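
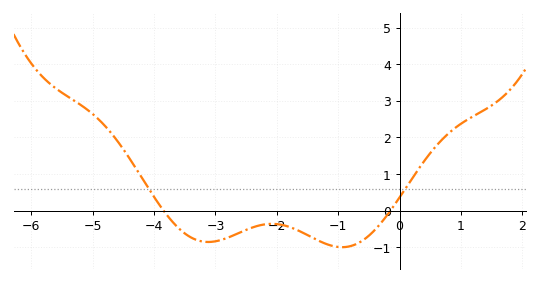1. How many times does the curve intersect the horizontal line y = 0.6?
2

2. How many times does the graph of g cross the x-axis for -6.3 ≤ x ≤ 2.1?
2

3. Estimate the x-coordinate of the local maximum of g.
-2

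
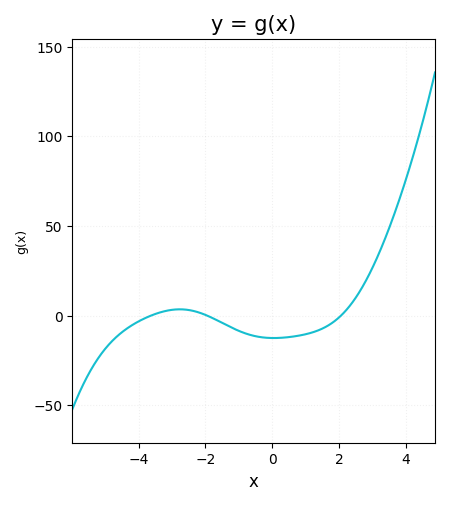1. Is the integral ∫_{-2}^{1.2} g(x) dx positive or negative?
negative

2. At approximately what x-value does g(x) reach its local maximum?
-2.77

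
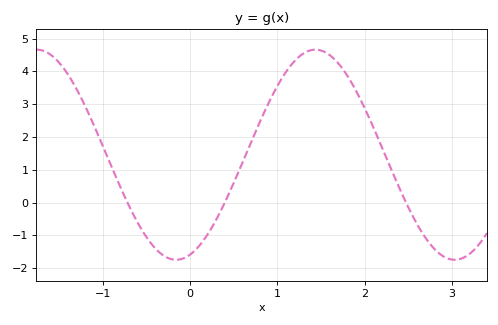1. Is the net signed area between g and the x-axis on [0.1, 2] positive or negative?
positive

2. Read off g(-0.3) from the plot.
-1.6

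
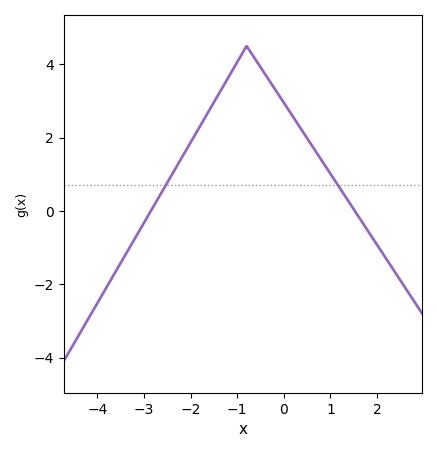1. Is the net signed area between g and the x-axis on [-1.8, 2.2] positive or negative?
positive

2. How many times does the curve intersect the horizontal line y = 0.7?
2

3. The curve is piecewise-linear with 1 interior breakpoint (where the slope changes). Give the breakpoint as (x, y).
(-0.8, 4.5)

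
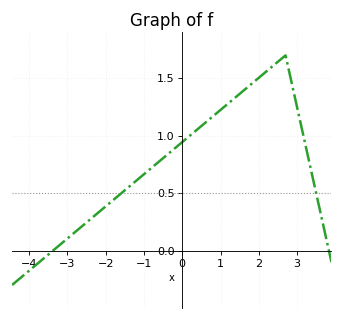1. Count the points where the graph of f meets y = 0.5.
2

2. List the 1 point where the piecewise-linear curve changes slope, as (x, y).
(2.7, 1.7)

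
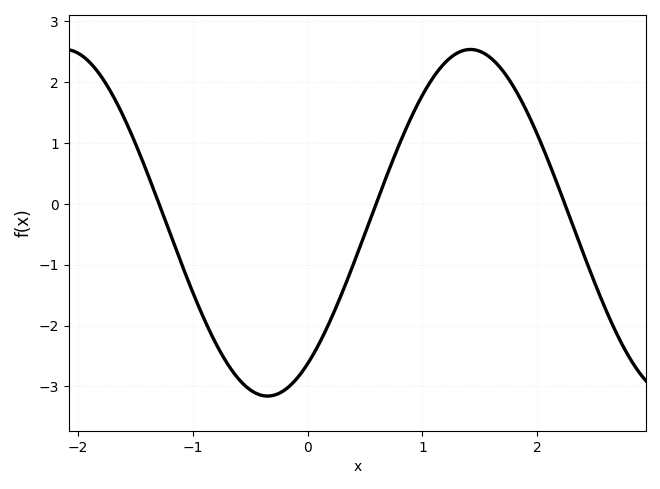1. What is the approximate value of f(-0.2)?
-3.1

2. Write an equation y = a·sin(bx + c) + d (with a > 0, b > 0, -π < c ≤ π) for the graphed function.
y = 2.85sin(1.8x - 0.95) - 0.31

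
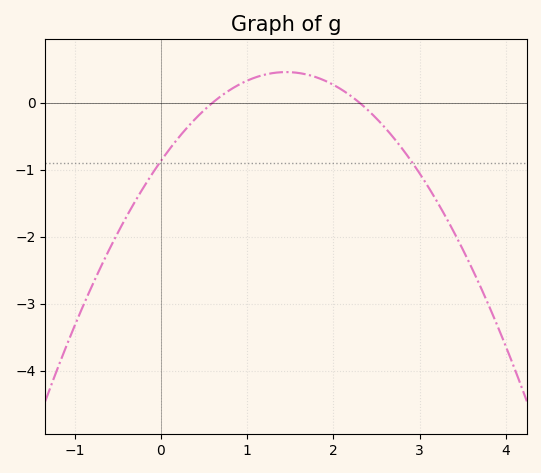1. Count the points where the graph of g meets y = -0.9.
2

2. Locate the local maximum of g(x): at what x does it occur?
1.4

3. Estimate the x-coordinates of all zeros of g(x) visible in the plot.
0.6, 2.3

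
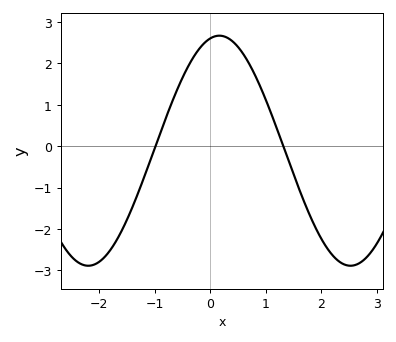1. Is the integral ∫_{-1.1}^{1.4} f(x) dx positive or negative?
positive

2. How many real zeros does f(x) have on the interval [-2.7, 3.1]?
2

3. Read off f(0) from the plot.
2.6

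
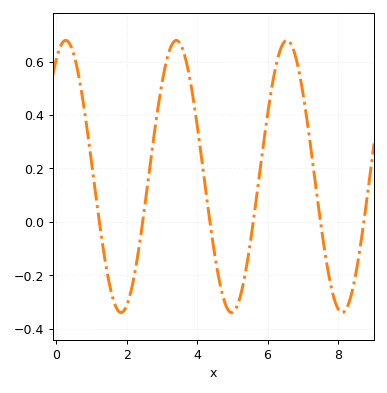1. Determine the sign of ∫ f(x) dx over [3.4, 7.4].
positive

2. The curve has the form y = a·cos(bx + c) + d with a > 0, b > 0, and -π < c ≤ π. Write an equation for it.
y = 0.51cos(2x - 0.532) + 0.17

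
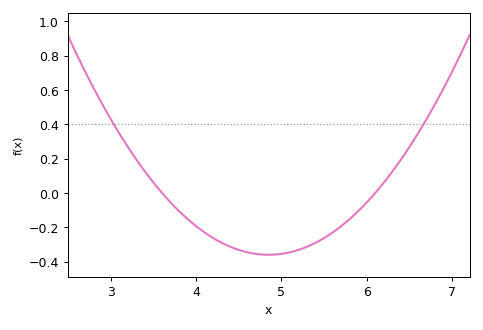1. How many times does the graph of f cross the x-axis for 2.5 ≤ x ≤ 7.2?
2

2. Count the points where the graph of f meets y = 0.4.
2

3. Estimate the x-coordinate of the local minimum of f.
4.8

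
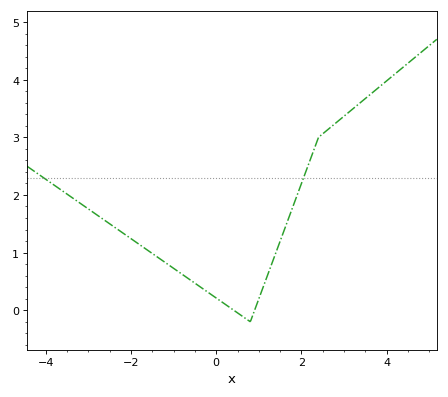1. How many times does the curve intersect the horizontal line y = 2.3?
2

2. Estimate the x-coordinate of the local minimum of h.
0.8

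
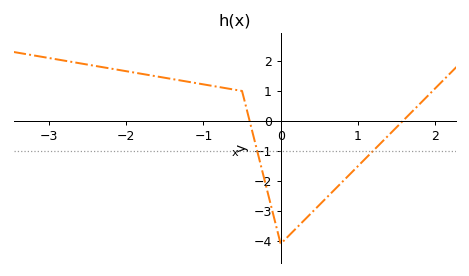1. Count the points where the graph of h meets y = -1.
2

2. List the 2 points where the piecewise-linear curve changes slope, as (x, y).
(-0.5, 1); (0, -4.1)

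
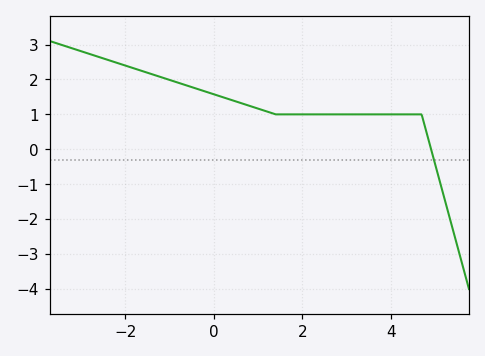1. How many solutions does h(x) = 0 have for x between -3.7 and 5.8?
1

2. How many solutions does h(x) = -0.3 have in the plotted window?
1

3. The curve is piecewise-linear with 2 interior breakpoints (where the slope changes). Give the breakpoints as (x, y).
(1.4, 1); (4.7, 1)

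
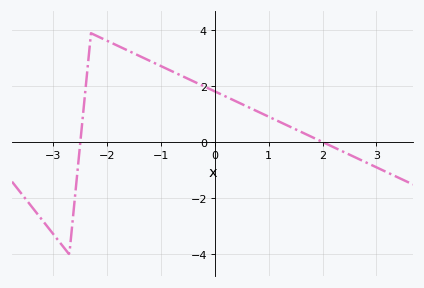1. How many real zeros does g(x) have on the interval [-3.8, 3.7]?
2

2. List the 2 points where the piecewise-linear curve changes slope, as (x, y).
(-2.7, -4); (-2.3, 3.9)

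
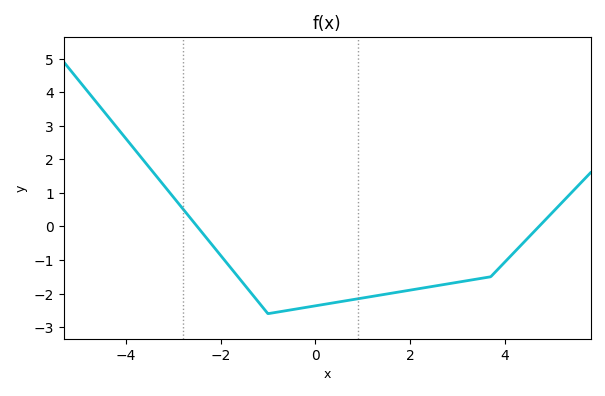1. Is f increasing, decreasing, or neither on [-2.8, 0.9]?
neither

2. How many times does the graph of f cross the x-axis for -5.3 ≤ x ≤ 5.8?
2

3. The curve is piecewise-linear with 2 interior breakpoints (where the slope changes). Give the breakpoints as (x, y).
(-1, -2.6); (3.7, -1.5)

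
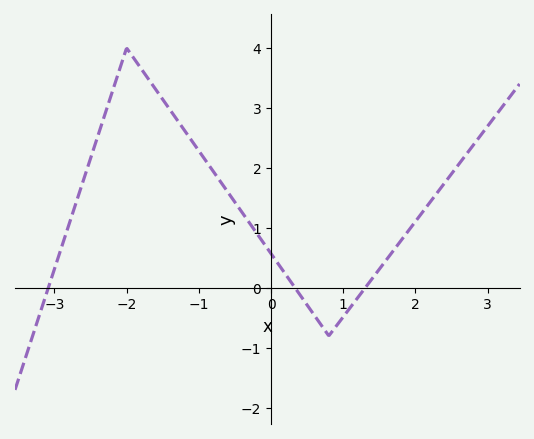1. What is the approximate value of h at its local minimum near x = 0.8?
-0.8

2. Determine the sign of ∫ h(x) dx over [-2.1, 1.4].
positive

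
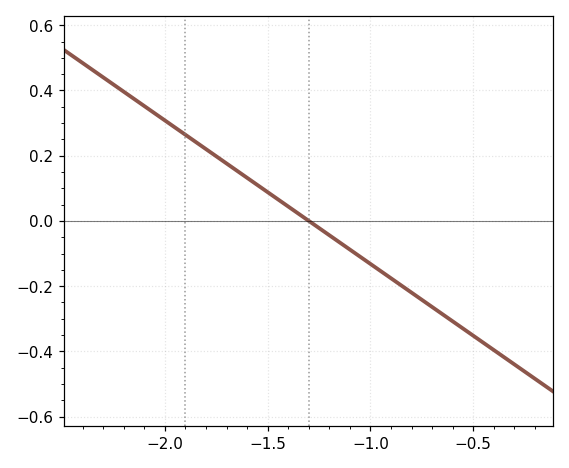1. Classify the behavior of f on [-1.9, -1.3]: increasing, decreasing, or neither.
decreasing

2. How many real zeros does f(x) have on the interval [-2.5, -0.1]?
1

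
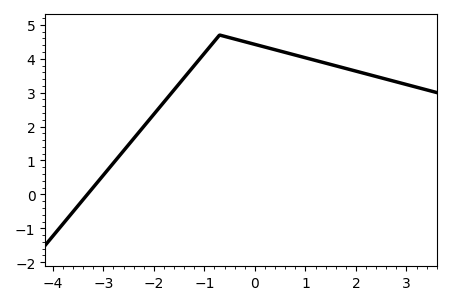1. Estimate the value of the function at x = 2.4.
3.48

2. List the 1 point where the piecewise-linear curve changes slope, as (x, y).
(-0.7, 4.7)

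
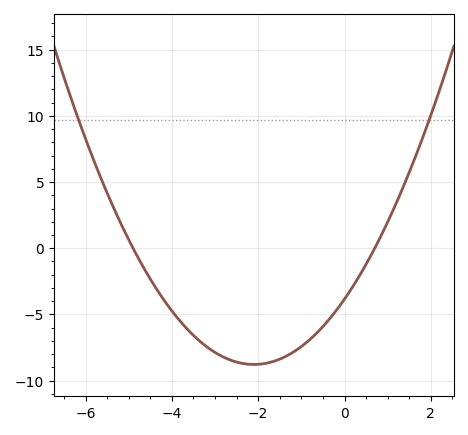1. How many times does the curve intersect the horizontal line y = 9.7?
2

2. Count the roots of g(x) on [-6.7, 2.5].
2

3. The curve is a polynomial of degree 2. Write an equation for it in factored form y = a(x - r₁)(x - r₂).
y = 1.12(x + 4.9)(x - 0.7)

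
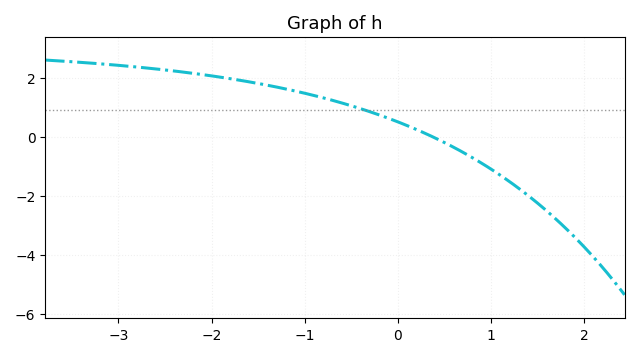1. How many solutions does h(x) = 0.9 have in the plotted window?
1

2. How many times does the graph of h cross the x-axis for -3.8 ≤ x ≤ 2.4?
1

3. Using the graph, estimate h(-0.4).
1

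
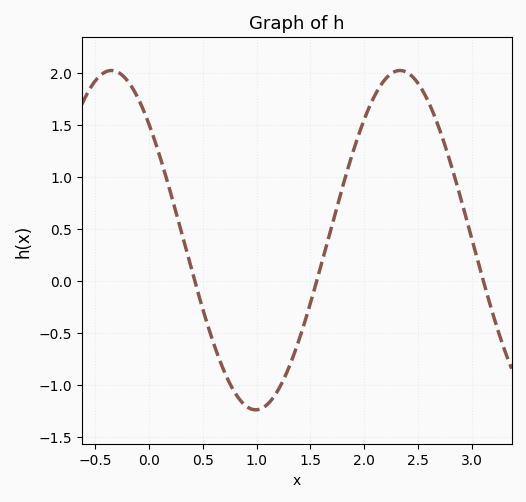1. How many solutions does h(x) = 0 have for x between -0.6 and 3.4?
3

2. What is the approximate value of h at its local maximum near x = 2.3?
2.02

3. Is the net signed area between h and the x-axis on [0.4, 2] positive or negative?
negative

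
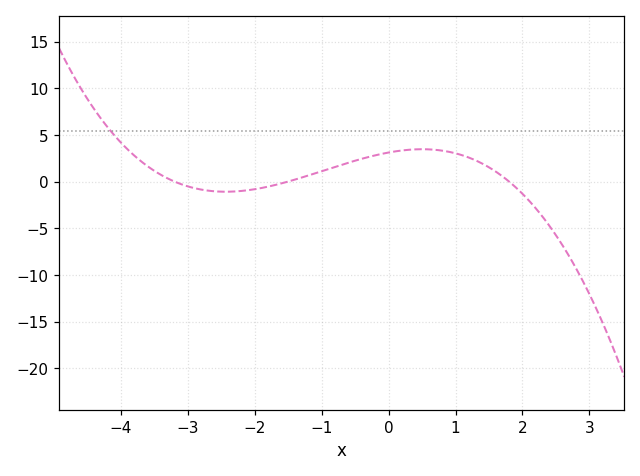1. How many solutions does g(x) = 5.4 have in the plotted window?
1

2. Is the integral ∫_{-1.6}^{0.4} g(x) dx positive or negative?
positive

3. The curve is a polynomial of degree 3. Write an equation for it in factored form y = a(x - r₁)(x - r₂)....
y = -0.36(x + 3.2)(x + 1.5)(x - 1.8)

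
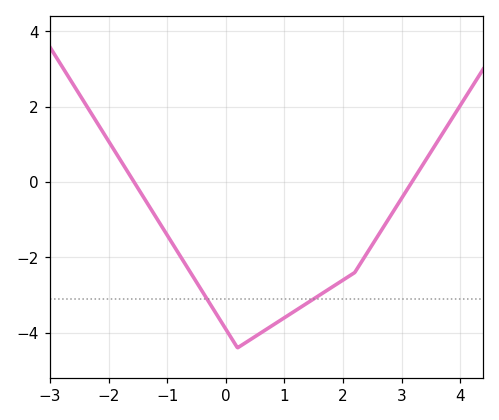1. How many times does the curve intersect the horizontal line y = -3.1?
2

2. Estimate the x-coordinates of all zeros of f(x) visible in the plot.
-1.6, 3.2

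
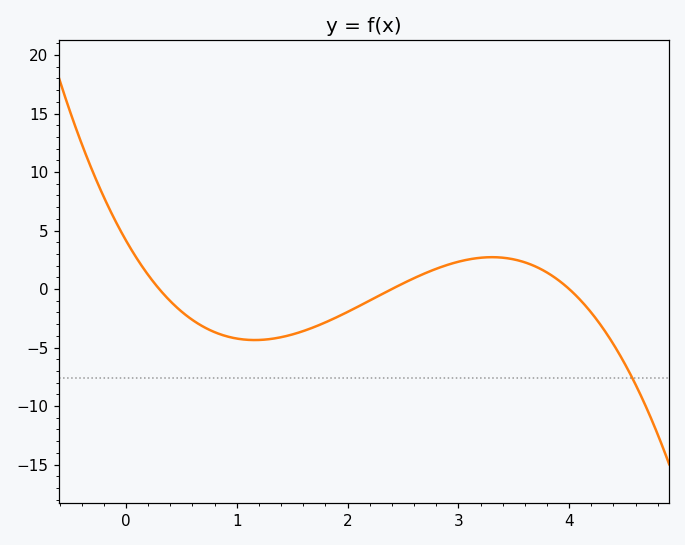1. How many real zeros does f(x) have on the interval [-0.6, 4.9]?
3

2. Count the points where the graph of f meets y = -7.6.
1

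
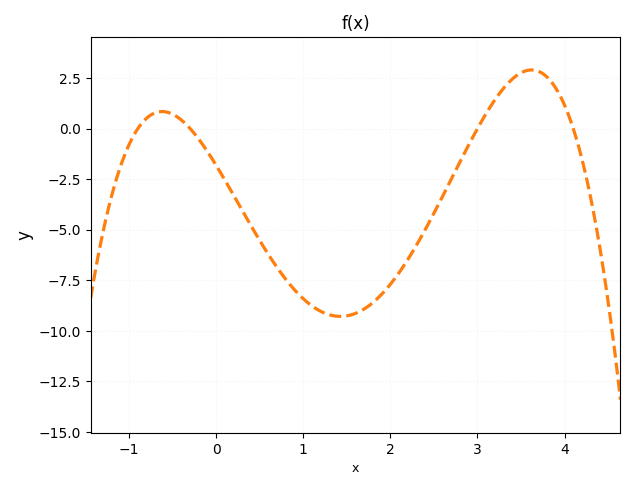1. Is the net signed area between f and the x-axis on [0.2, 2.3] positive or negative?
negative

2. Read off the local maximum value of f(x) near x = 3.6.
3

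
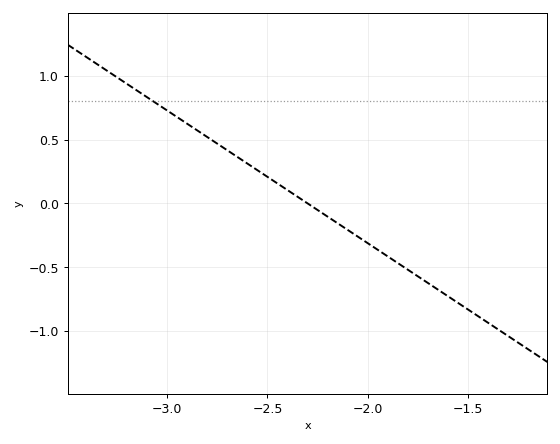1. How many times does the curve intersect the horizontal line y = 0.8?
1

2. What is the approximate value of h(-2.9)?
0.6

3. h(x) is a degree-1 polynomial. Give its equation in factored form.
y = -1.04(x + 2.3)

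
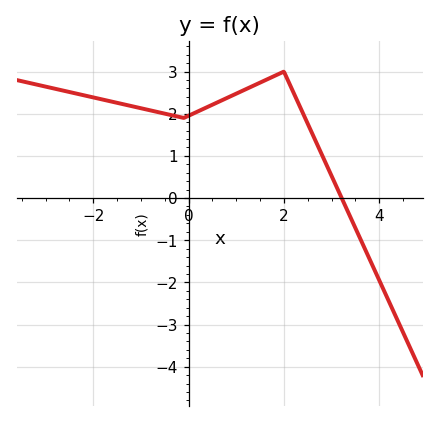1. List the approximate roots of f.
3.21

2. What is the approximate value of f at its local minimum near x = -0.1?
1.9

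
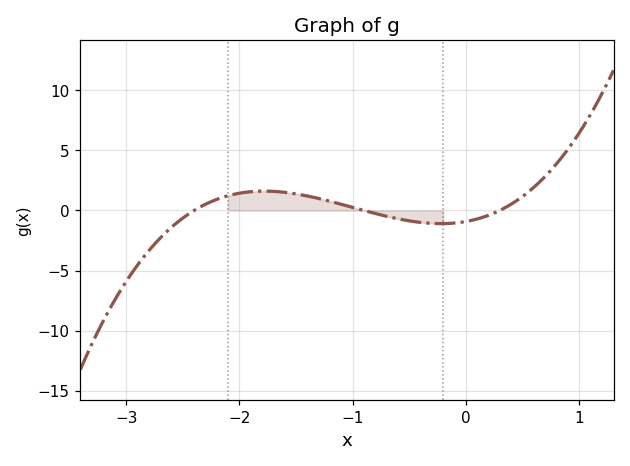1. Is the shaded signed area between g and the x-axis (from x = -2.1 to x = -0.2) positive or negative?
positive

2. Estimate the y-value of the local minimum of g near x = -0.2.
-1.09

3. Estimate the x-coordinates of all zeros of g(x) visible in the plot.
-2.4, -0.9, 0.3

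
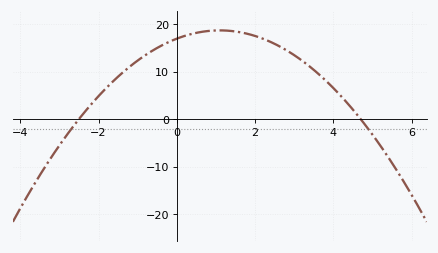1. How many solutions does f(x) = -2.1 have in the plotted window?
2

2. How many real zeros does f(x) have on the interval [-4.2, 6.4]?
2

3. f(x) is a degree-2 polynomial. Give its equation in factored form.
y = -1.44(x + 2.5)(x - 4.7)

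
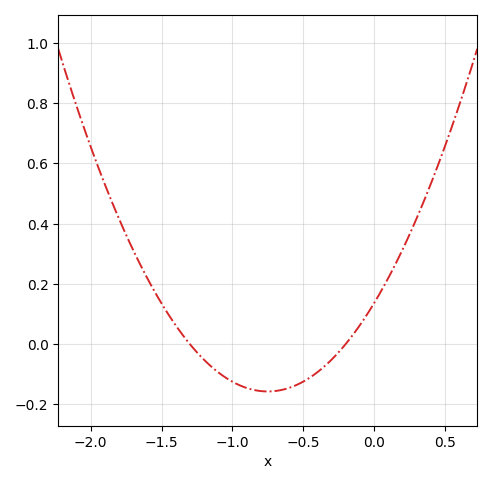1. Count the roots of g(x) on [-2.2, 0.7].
2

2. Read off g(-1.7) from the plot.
0.32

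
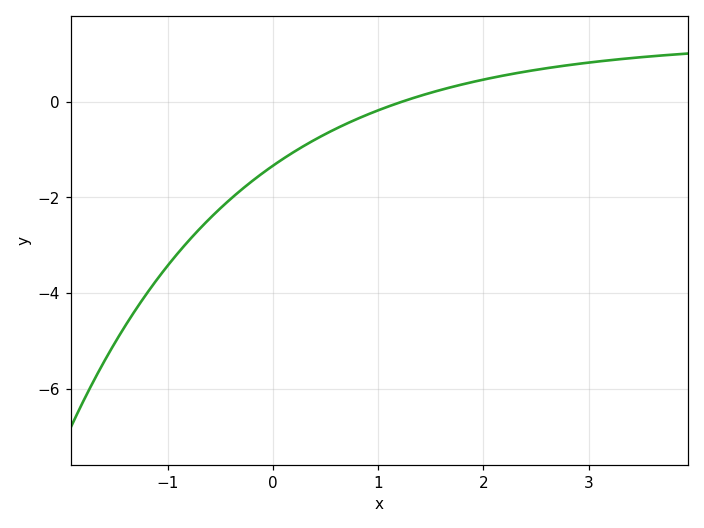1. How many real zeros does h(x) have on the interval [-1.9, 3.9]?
1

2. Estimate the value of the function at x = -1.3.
-4.4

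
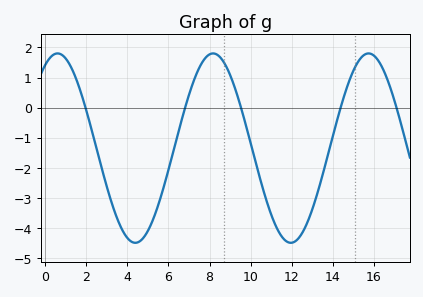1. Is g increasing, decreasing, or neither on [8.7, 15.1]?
neither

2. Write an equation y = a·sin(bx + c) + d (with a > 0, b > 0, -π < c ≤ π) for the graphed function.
y = 3.14sin(0.83x + 1.07) - 1.34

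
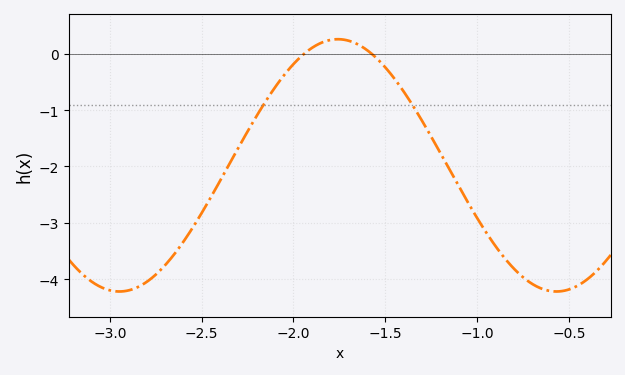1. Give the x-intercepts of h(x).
-1.95, -1.55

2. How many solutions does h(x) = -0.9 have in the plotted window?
2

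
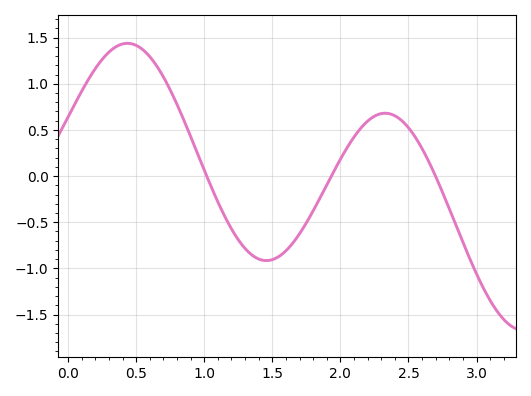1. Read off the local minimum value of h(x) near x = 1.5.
-0.915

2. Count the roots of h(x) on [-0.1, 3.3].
3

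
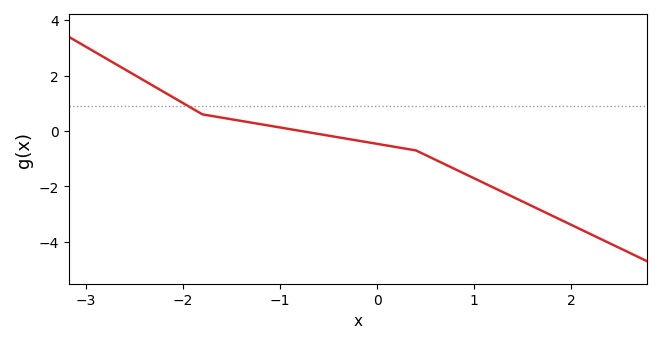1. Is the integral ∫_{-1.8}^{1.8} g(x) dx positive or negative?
negative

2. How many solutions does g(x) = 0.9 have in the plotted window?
1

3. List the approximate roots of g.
-0.8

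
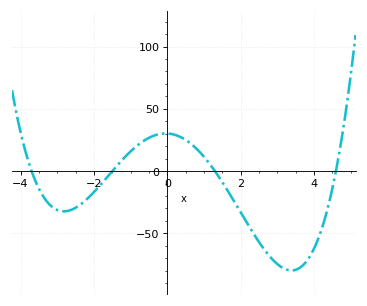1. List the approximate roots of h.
-3.6, -1.6, 1.4, 4.6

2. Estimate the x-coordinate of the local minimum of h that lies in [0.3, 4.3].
3.4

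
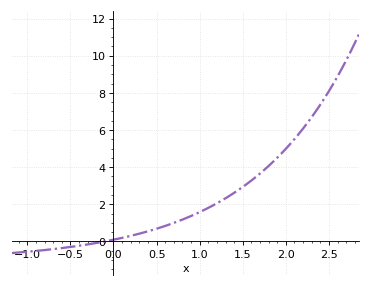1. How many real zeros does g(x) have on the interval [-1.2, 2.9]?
1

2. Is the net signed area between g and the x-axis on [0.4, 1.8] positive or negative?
positive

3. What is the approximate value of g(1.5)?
3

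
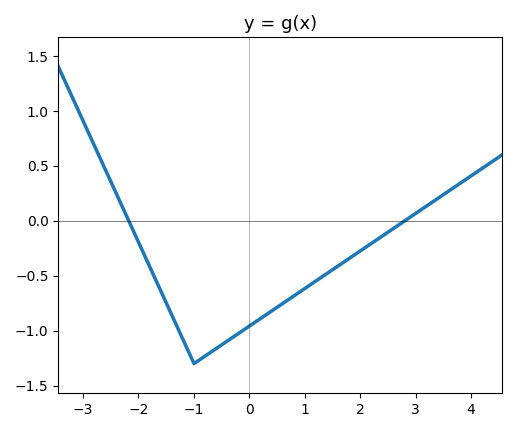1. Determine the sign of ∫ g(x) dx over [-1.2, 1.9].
negative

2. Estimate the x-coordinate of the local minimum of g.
-1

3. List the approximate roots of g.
-2.2, 2.8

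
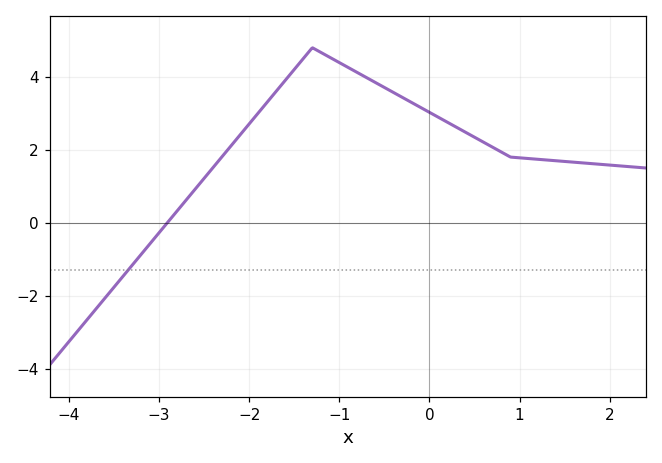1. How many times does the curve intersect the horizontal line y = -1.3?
1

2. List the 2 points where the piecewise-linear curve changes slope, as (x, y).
(-1.3, 4.8); (0.9, 1.8)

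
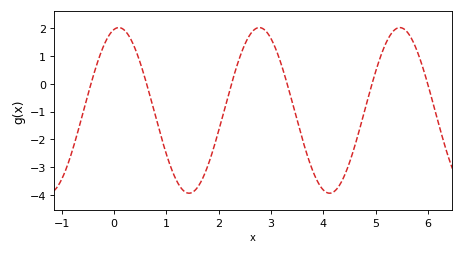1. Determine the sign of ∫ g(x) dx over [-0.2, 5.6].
negative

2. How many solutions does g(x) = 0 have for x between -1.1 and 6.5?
6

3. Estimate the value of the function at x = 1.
-2.52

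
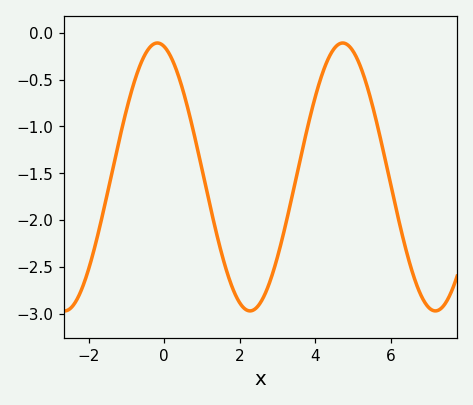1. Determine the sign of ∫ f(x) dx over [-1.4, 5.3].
negative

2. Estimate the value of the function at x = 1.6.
-2.45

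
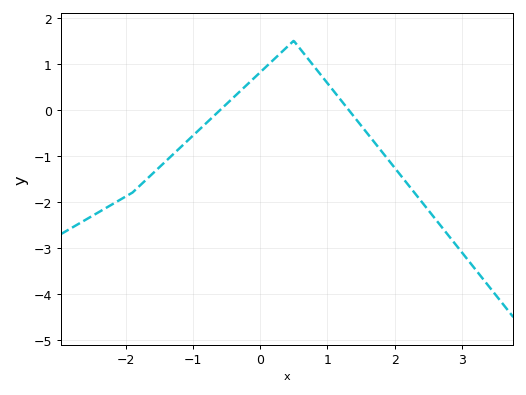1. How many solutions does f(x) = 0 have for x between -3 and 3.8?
2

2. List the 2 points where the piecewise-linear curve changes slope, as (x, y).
(-1.9, -1.8); (0.5, 1.5)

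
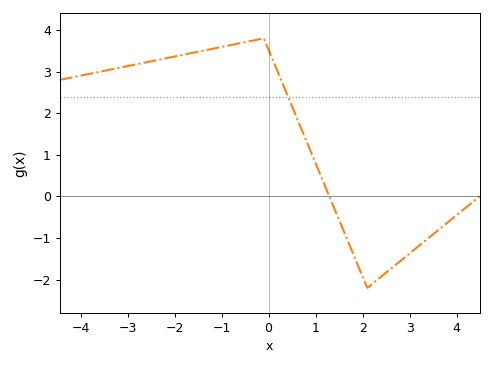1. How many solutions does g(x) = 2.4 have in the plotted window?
1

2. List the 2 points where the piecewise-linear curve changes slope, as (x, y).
(-0.1, 3.8); (2.1, -2.2)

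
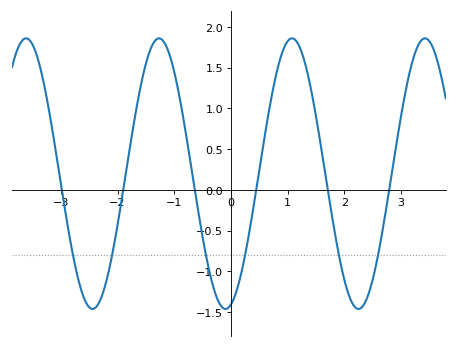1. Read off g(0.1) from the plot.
-1.25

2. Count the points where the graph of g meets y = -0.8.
6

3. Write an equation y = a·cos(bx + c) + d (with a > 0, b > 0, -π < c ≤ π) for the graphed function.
y = 1.66cos(2.7x - 2.9) + 0.2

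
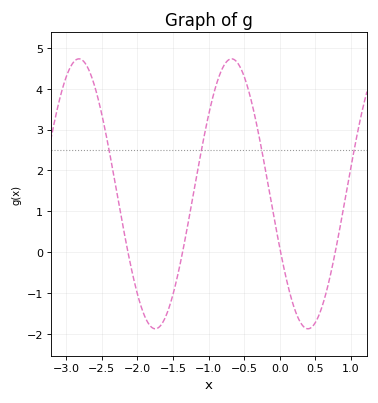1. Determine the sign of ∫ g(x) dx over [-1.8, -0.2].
positive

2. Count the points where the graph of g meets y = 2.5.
4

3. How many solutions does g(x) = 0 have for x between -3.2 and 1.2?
4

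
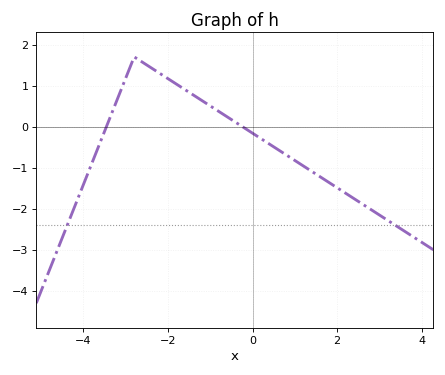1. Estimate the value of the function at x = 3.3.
-2.35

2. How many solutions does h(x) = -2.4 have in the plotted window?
2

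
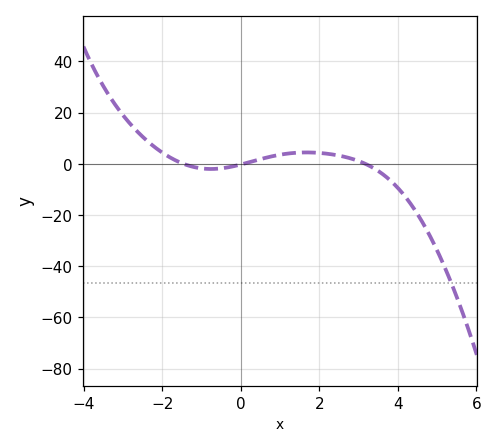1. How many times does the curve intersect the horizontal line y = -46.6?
1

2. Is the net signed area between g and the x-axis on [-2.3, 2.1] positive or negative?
positive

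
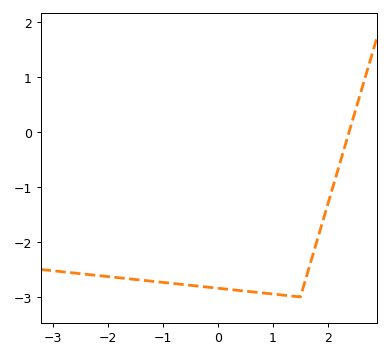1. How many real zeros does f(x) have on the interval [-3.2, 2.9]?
1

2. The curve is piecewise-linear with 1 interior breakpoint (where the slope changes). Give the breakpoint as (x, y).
(1.5, -3)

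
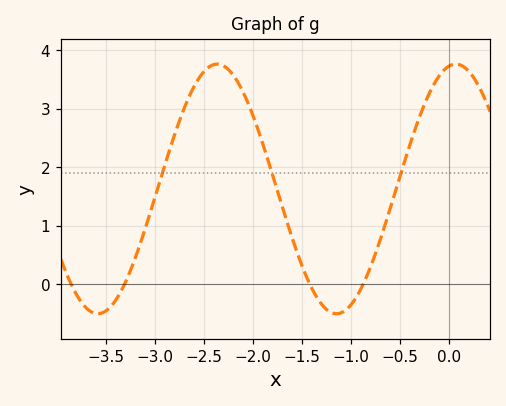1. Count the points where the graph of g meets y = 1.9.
3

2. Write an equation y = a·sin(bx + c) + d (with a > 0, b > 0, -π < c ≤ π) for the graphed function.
y = 2.13sin(2.6x + 1.4) + 1.63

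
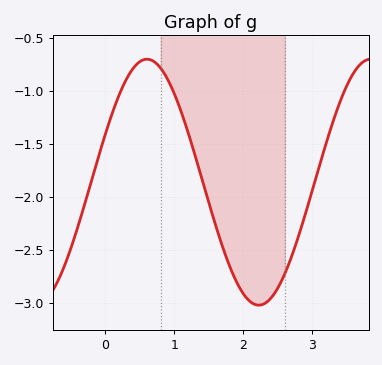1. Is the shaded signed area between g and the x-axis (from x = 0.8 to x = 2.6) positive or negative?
negative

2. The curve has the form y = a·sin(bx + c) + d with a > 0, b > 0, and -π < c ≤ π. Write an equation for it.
y = 1.16sin(1.9x + 0.4) - 1.86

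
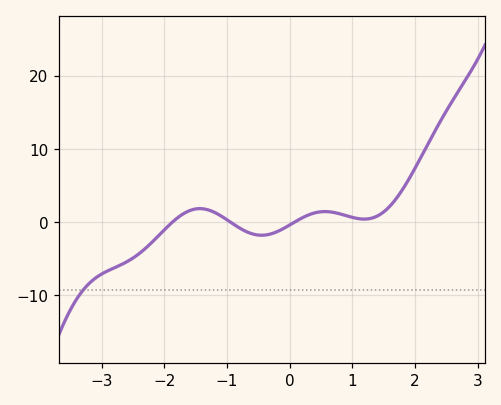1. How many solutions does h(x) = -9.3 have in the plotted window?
1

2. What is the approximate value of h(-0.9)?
-0.254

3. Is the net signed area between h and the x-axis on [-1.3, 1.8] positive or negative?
positive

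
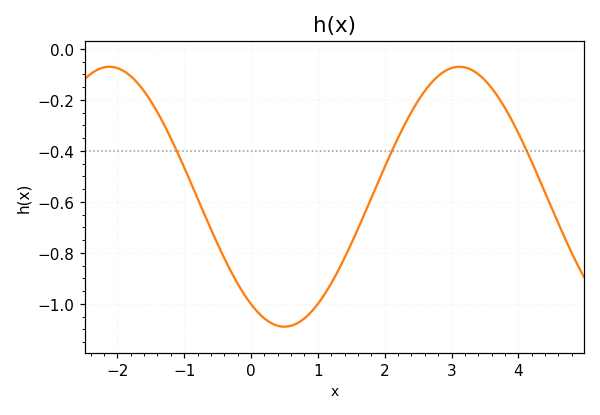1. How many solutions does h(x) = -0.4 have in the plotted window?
3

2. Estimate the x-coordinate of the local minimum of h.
0.5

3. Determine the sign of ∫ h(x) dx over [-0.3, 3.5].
negative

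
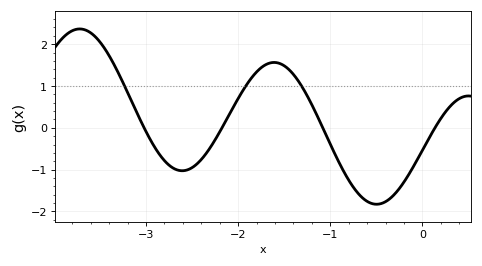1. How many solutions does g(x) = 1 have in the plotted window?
3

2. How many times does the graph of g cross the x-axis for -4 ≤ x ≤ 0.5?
4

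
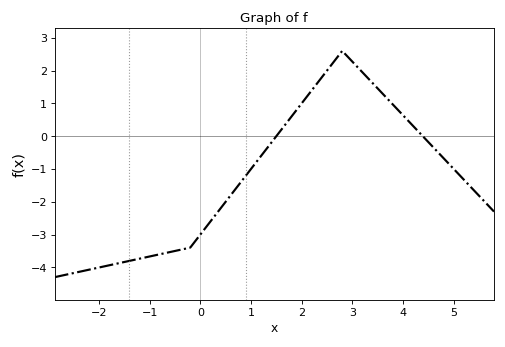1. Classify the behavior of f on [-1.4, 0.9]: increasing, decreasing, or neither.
increasing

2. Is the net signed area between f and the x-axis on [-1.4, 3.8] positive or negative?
negative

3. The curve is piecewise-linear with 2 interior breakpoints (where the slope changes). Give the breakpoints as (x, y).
(-0.2, -3.4); (2.8, 2.6)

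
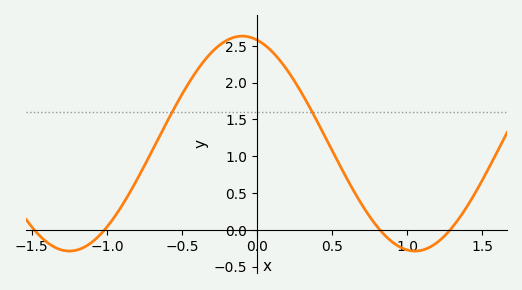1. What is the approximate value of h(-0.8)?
0.679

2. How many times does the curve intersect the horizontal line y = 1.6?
2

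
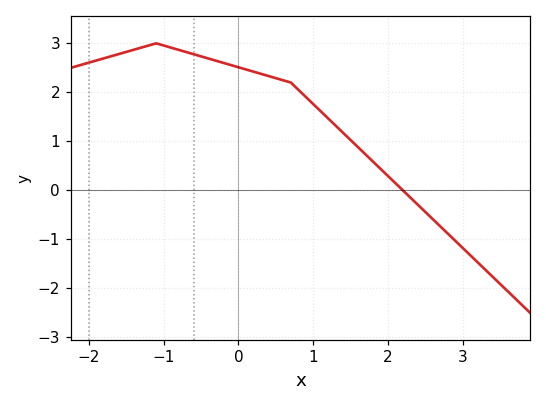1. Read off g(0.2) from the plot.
2.4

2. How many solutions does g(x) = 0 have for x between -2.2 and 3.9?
1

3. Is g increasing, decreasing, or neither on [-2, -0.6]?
neither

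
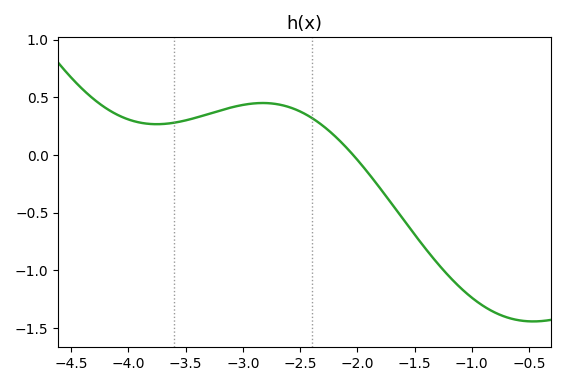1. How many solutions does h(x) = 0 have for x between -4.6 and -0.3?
1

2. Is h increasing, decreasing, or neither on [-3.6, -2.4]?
neither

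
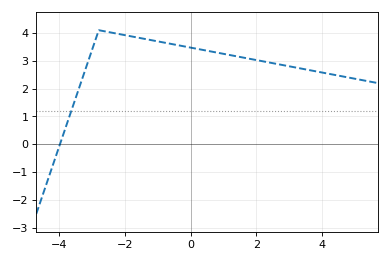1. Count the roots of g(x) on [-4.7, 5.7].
1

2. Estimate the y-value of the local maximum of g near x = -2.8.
4.1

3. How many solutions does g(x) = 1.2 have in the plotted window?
1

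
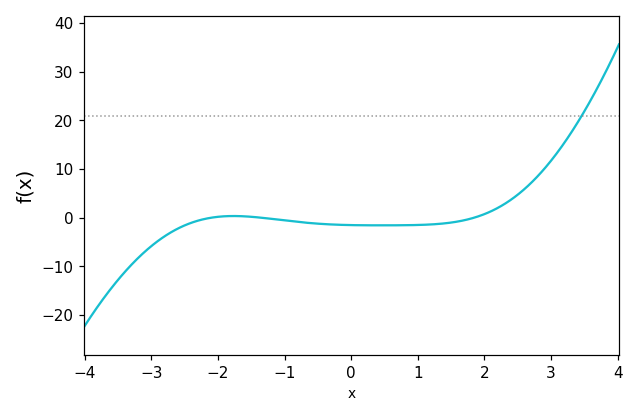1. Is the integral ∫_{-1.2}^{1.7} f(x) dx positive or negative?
negative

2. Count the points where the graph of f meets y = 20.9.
1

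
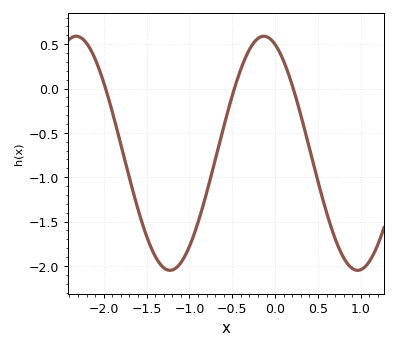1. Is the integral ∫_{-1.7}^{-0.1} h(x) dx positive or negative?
negative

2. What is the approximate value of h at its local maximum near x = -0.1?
0.59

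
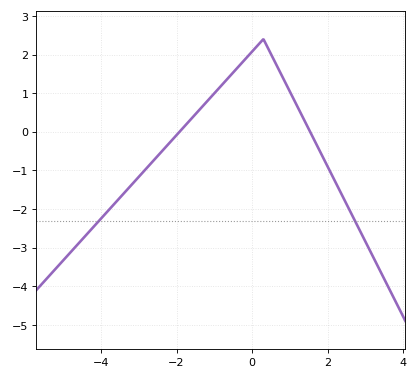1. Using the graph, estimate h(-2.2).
-0.304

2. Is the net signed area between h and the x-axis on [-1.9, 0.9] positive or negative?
positive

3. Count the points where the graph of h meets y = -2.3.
2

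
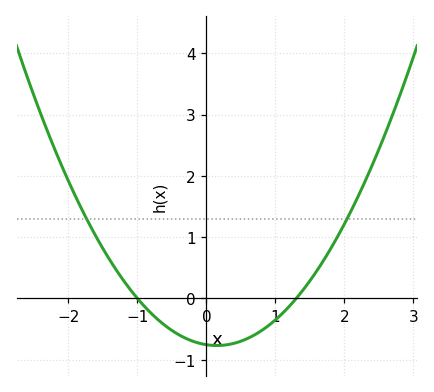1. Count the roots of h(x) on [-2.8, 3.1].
2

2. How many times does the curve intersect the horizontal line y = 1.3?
2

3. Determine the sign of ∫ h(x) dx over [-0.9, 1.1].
negative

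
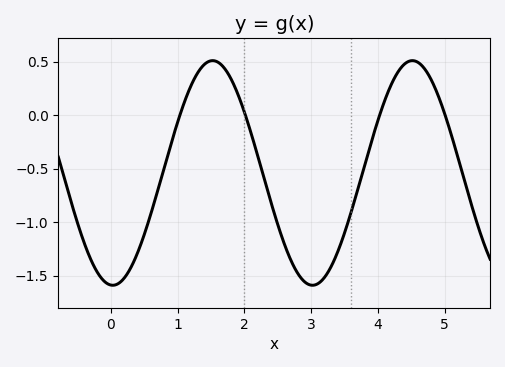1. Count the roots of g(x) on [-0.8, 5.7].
4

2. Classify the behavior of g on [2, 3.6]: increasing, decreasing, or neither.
neither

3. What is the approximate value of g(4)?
-0.049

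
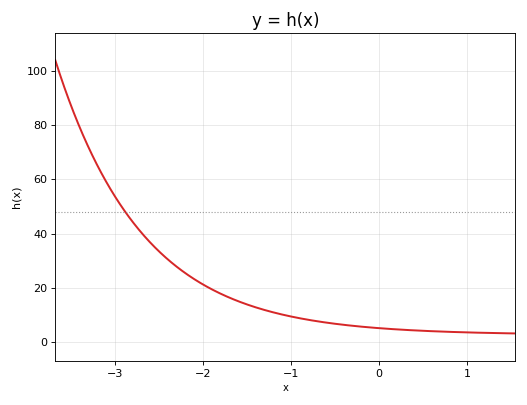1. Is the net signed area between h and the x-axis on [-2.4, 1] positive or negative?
positive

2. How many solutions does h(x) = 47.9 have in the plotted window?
1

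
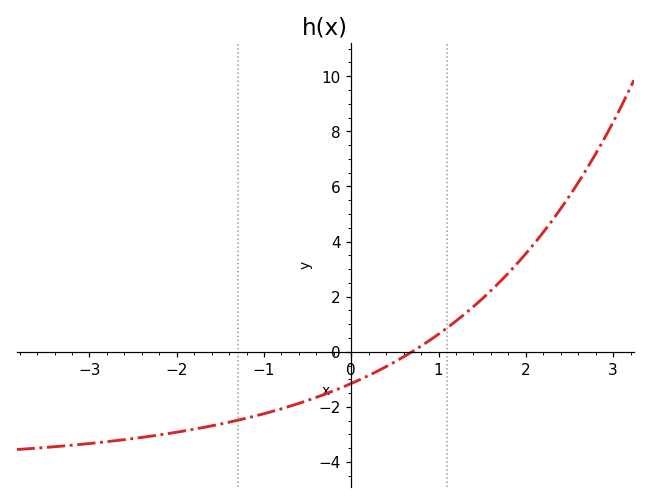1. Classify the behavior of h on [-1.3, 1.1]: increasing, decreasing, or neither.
increasing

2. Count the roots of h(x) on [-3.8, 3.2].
1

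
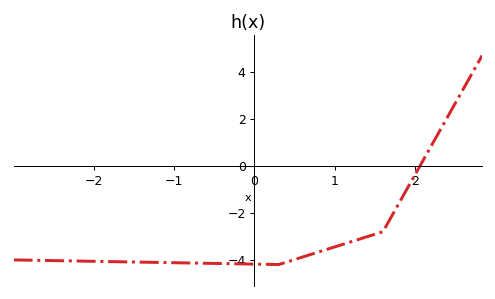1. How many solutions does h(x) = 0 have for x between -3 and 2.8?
1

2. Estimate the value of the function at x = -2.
-4.06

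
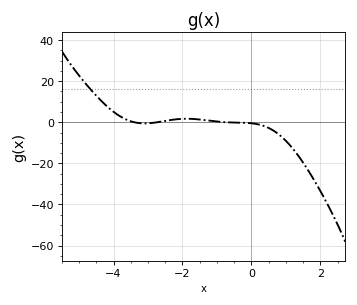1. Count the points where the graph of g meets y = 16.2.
1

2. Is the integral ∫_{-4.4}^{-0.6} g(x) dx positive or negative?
positive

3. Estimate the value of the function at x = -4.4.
11.2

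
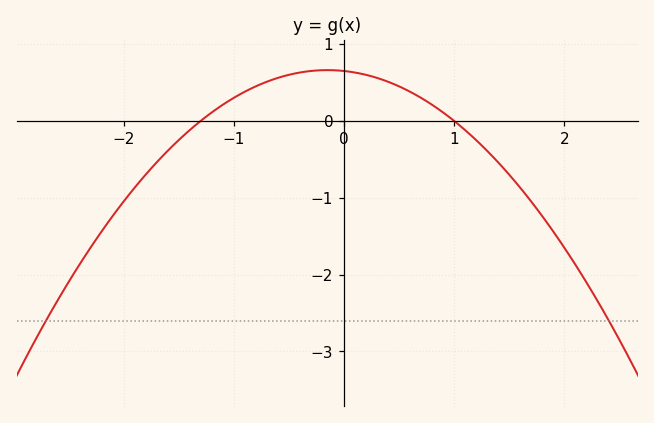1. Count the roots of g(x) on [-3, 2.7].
2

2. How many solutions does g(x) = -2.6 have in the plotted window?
2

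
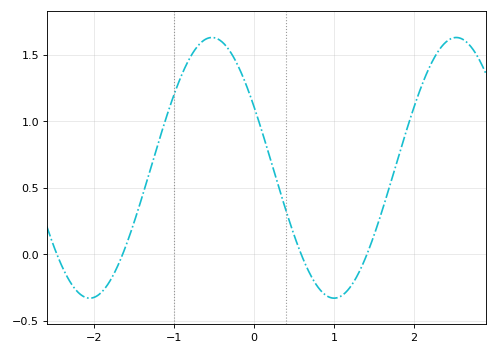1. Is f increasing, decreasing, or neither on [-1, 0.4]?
neither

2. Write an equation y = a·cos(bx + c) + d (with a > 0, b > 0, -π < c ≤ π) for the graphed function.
y = 0.98cos(2.1x + 1.1) + 0.65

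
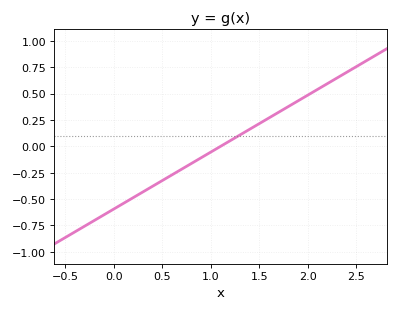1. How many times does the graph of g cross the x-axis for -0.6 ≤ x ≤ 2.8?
1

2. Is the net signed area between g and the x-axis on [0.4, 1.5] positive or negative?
negative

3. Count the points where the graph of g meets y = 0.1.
1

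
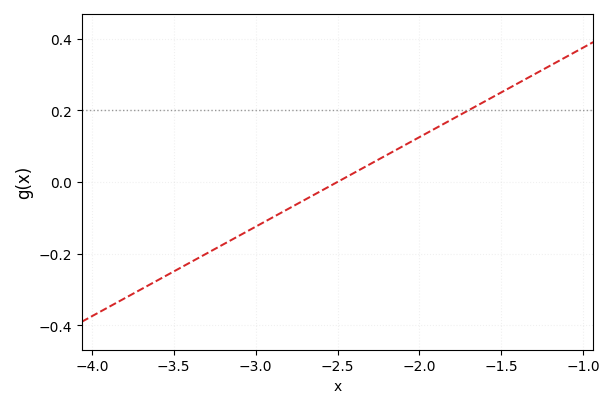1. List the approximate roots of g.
-2.5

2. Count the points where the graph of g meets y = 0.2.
1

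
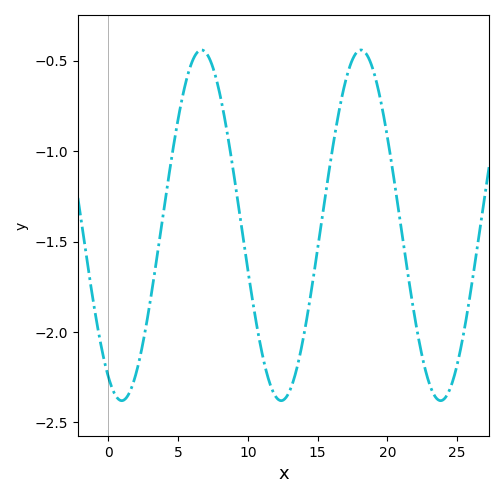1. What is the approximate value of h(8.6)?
-0.95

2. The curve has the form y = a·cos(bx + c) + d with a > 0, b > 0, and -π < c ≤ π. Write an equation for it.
y = 0.97cos(0.55x + 2.6) - 1.41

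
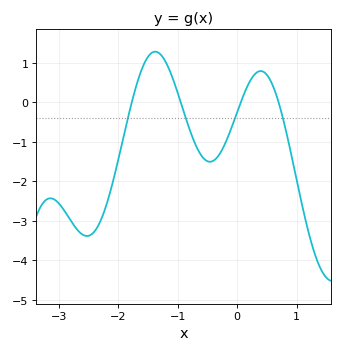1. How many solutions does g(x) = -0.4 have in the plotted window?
4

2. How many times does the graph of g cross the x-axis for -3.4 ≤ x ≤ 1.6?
4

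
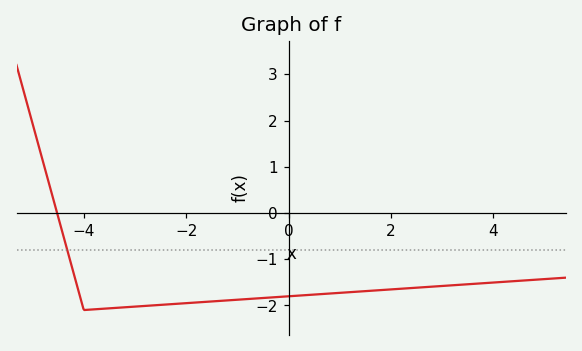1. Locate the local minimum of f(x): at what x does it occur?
-4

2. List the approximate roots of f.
-4.52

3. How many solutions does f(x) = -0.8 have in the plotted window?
1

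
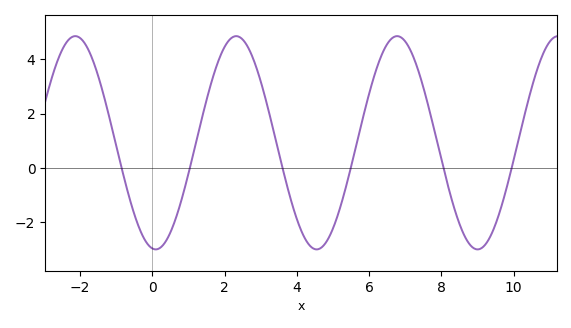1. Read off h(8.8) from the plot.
-2.8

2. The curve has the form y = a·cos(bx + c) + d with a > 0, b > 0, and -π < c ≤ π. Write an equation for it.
y = 3.93cos(1.4x + 3) + 0.93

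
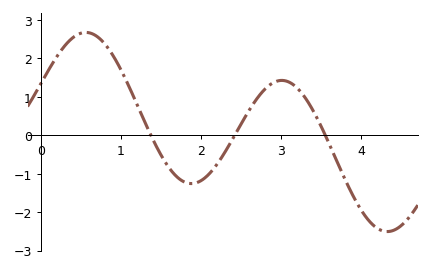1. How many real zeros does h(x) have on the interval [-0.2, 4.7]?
3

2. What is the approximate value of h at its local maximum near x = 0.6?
2.67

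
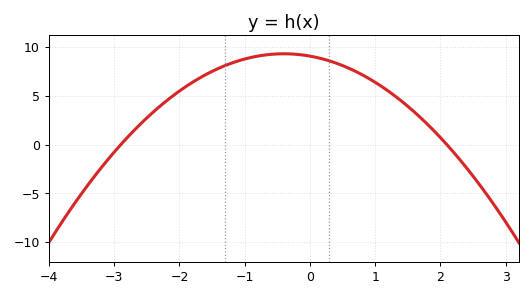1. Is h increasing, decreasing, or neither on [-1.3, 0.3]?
neither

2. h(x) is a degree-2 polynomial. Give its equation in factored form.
y = -1.49(x + 2.9)(x - 2.1)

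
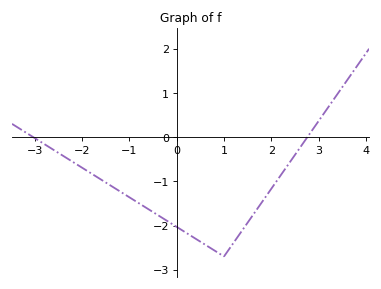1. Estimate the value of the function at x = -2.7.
-0.2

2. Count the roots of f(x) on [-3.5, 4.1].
2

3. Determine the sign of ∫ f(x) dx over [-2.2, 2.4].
negative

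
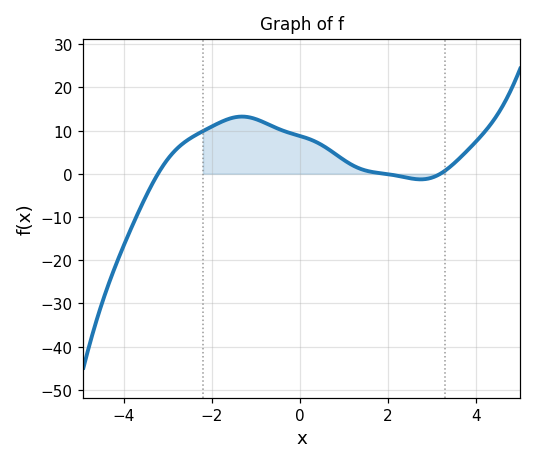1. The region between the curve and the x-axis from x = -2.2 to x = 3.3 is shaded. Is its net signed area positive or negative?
positive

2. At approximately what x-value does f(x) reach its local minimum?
2.8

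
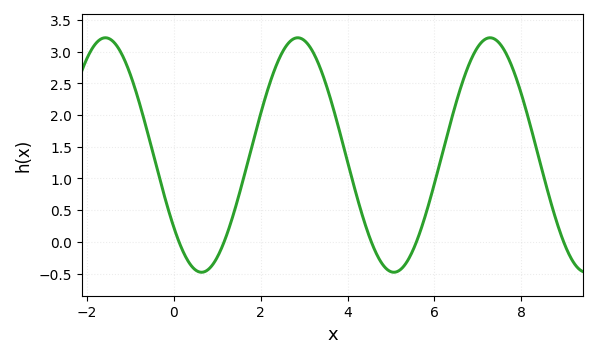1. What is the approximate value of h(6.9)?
2.95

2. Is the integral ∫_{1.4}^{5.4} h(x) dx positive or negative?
positive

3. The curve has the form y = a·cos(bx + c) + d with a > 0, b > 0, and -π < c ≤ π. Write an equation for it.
y = 1.85cos(1.4x + 2.2) + 1.37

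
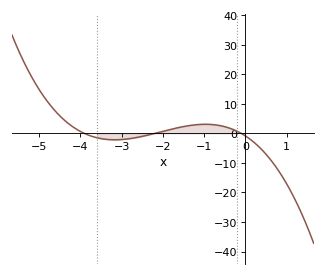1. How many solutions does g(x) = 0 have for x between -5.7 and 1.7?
3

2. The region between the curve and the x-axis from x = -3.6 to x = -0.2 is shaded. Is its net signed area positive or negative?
positive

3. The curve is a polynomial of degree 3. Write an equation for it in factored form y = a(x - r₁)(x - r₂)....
y = -0.99(x + 3.9)(x + 2.2)(x + 0.1)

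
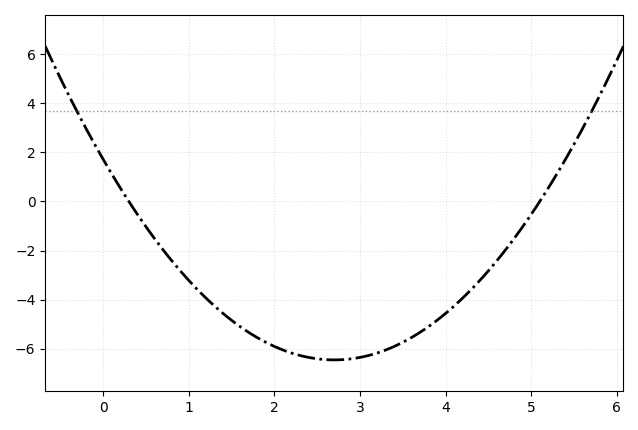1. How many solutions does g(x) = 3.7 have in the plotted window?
2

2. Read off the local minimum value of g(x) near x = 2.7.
-6.4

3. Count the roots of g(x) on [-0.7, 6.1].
2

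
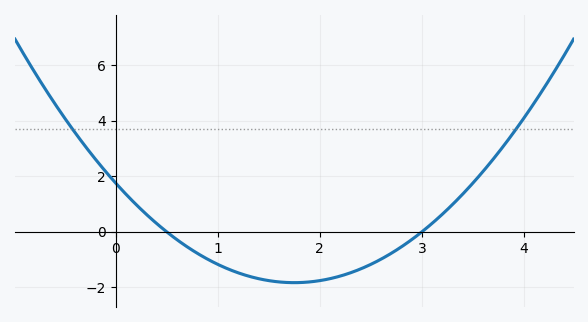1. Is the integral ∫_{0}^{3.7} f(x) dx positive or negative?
negative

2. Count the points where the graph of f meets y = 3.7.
2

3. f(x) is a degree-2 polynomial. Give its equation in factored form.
y = 1.17(x - 0.5)(x - 3)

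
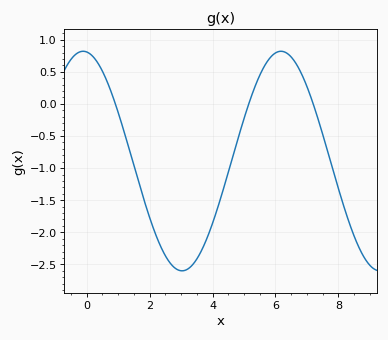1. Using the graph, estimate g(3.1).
-2.6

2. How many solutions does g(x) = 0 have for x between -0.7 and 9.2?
3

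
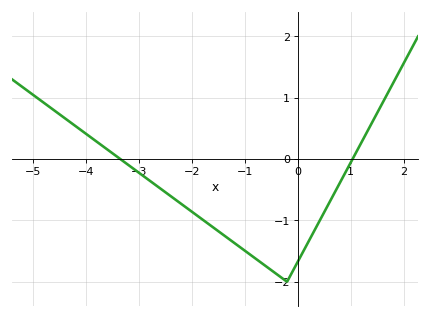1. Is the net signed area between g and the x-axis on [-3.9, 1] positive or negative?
negative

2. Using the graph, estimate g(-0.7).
-1.7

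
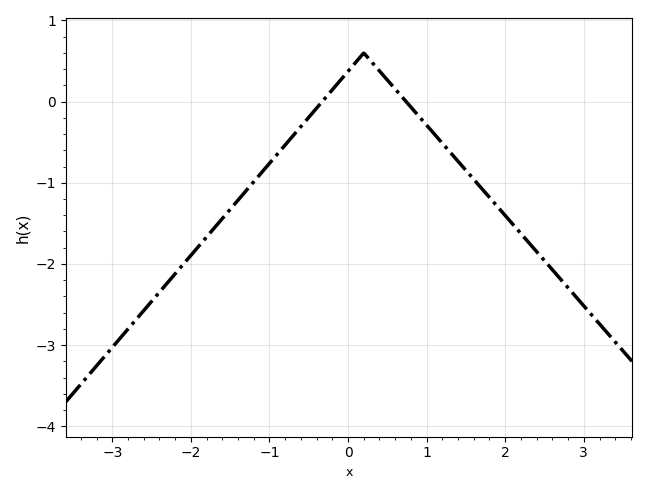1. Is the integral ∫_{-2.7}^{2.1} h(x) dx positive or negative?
negative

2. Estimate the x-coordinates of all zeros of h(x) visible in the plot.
-0.329, 0.739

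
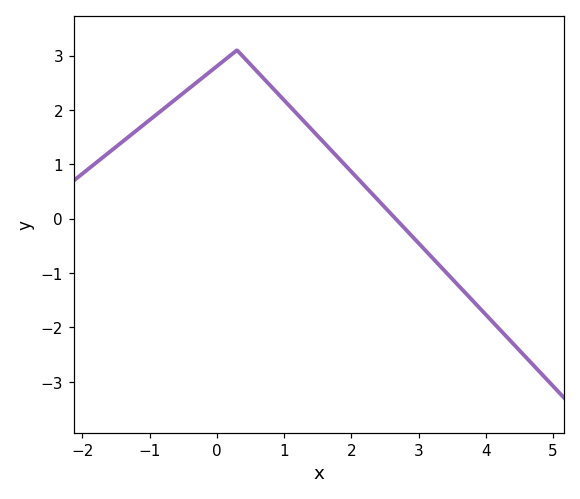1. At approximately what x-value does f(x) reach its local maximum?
0.3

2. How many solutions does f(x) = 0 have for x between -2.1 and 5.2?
1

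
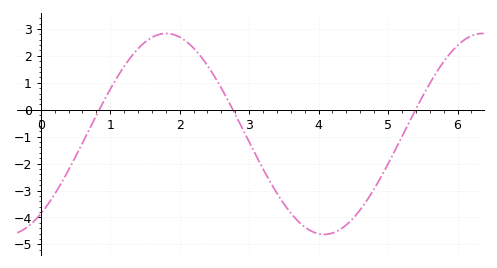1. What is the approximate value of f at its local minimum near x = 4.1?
-4.6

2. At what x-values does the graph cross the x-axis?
0.8, 2.8, 5.4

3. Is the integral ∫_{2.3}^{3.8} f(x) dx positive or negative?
negative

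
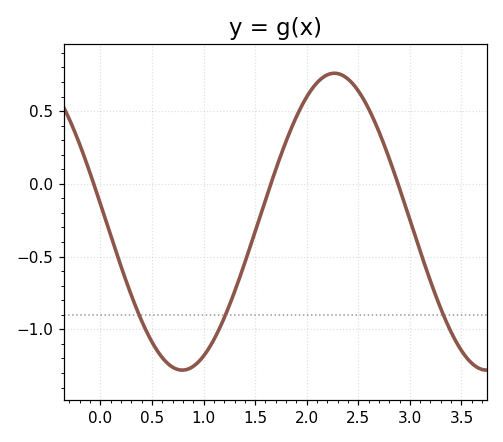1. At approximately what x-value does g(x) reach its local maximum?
2.3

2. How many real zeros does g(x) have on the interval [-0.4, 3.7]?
3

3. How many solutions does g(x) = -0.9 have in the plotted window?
3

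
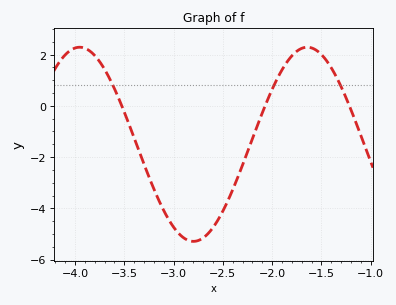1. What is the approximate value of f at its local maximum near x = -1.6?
2.2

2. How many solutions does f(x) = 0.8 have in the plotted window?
3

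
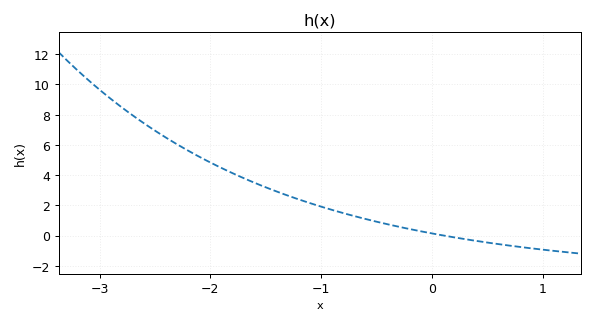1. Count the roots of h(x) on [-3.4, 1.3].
1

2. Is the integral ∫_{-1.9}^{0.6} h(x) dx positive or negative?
positive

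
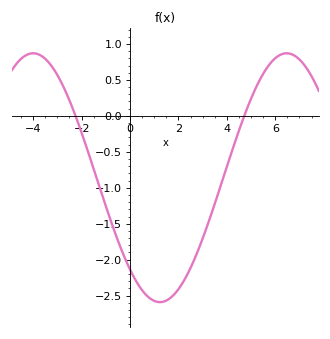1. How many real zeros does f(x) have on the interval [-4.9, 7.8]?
2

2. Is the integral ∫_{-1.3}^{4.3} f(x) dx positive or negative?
negative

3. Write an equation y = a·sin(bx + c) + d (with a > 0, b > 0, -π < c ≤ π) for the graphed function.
y = 1.73sin(0.6x - 2.3) - 0.86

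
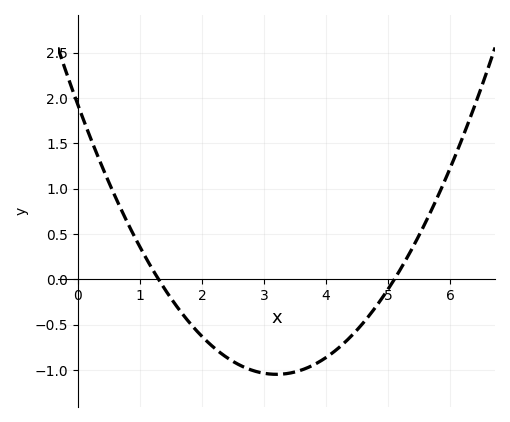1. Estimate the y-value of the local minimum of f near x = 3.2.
-1.05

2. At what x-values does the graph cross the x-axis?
1.3, 5.1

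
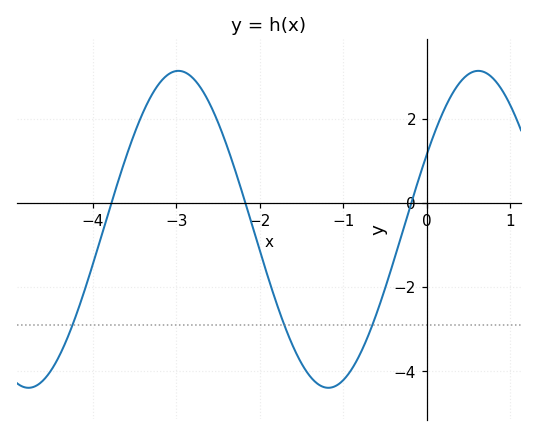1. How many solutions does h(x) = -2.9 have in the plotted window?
3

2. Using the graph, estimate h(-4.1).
-2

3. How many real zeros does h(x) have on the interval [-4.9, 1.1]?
3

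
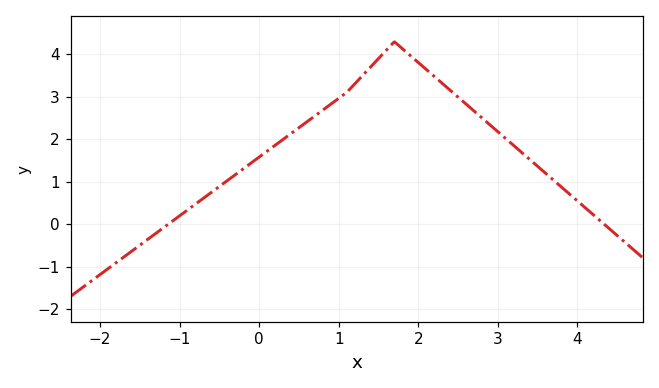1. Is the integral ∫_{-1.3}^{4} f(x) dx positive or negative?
positive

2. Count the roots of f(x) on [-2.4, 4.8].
2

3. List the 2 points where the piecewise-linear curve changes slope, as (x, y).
(1.1, 3.1); (1.7, 4.3)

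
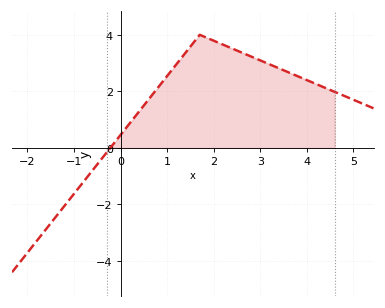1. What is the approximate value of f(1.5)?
3.6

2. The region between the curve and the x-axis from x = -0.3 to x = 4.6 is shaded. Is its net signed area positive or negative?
positive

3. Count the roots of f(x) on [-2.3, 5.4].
1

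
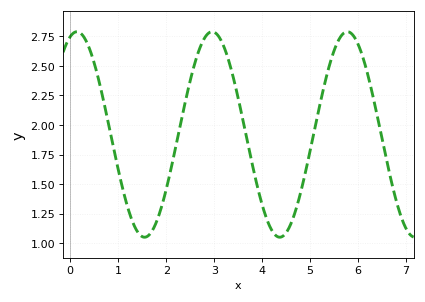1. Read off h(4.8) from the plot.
1.43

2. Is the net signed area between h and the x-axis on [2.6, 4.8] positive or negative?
positive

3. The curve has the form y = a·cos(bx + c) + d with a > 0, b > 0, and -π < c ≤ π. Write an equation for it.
y = 0.87cos(2.23x - 0.312) + 1.92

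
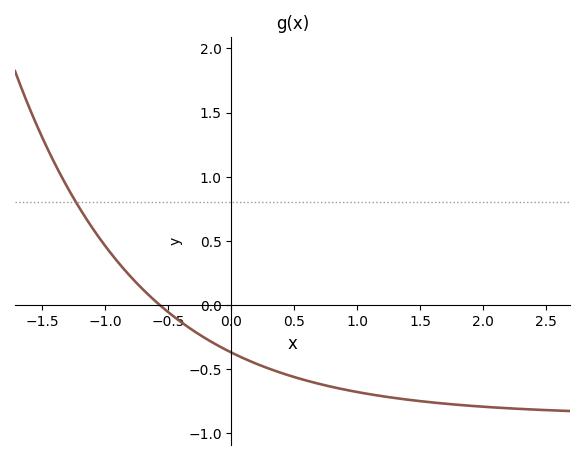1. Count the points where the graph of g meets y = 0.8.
1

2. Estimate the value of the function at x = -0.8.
0.222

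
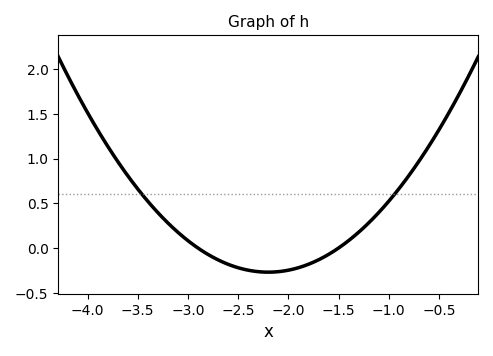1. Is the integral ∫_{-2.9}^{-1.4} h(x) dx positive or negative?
negative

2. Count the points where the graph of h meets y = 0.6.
2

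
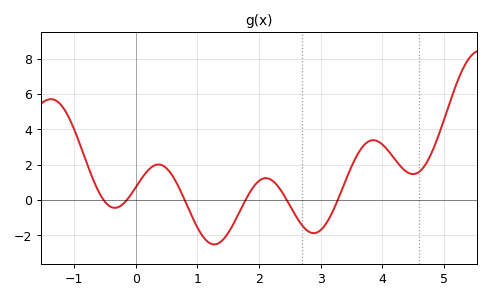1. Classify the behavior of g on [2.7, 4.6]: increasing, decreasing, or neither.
neither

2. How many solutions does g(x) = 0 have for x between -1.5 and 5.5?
6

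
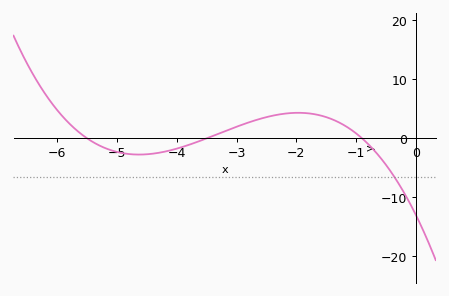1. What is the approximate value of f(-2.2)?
4.18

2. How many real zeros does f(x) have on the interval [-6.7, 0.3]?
3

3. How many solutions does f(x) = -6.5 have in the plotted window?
1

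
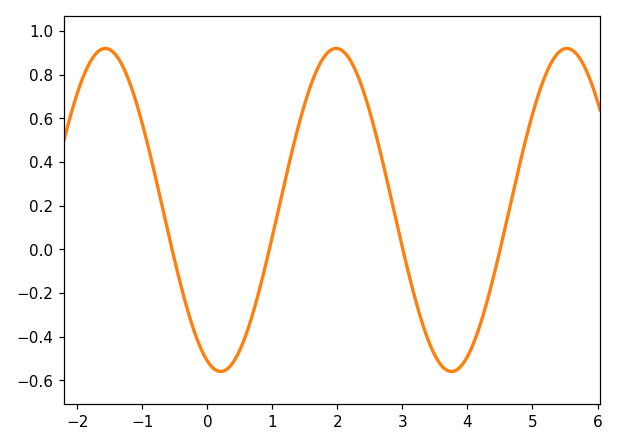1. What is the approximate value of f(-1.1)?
0.678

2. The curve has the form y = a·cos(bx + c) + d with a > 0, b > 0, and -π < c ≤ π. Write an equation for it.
y = 0.74cos(1.77x + 2.78) + 0.18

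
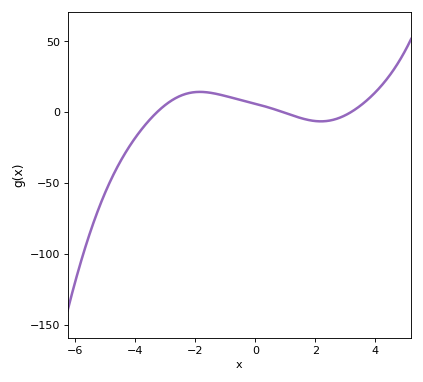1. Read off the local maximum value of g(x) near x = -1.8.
15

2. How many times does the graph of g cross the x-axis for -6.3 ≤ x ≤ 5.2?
3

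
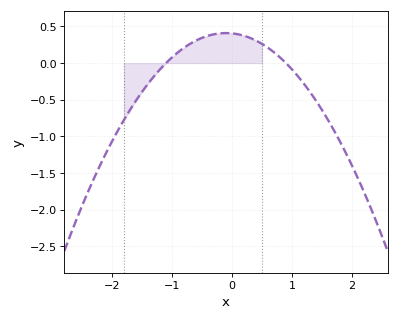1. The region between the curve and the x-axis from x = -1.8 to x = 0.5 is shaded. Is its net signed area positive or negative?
positive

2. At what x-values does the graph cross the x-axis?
-1.1, 0.9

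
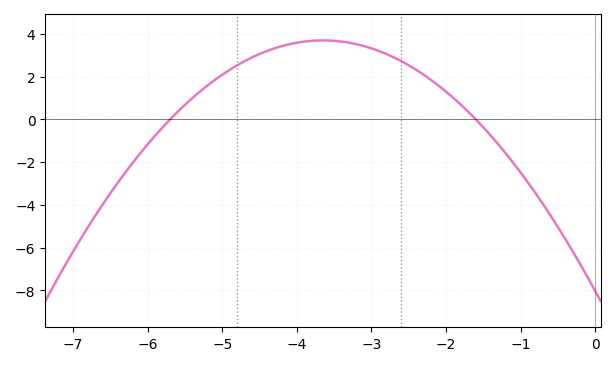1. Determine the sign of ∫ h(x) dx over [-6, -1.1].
positive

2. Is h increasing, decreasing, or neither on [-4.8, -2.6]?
neither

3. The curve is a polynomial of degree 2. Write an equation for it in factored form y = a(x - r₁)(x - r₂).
y = -0.88(x + 5.7)(x + 1.6)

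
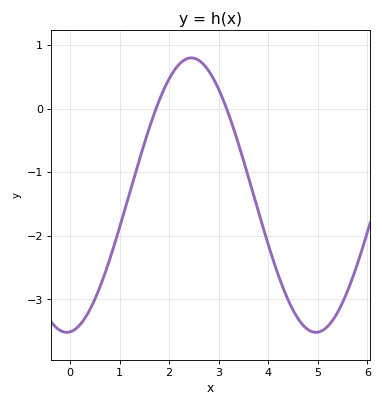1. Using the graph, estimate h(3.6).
-1.1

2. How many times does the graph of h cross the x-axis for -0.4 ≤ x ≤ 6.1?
2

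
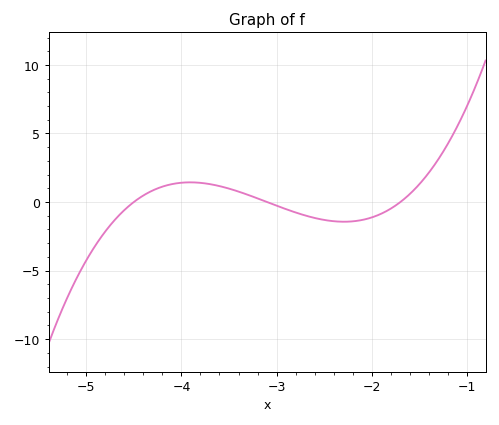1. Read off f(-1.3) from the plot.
3.13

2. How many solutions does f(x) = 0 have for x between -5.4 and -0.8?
3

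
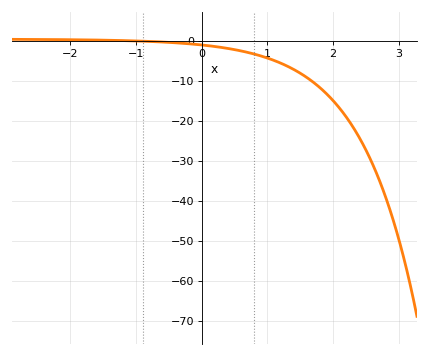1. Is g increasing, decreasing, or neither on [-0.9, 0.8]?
decreasing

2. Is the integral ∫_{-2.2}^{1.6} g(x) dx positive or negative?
negative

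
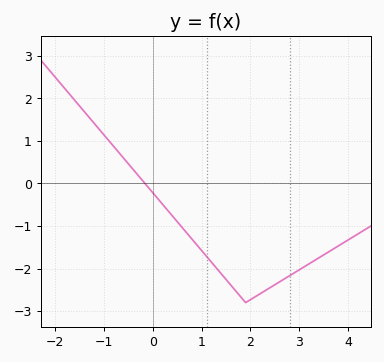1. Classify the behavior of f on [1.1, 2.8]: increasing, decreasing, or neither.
neither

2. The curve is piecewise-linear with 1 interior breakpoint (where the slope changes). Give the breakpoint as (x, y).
(1.9, -2.8)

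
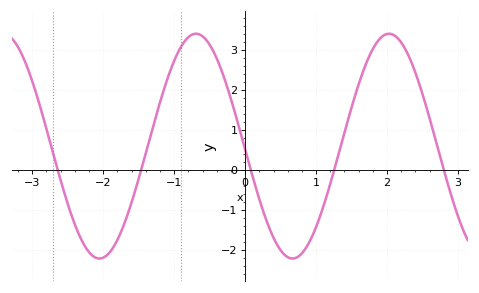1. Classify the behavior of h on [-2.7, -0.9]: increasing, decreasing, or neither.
neither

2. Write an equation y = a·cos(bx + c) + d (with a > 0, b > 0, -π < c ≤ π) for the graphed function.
y = 2.81cos(2.3x + 1.6) + 0.59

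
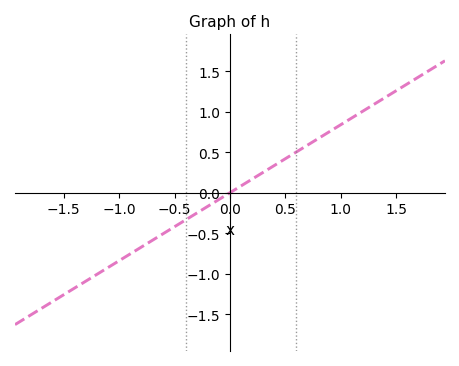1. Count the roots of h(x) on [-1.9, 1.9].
1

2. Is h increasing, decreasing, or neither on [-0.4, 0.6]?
increasing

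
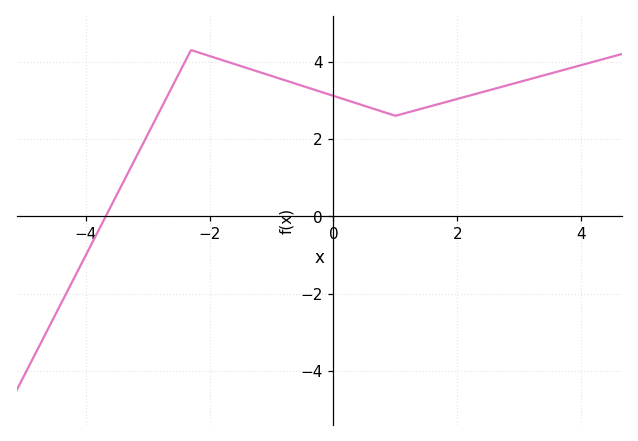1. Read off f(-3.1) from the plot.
1.8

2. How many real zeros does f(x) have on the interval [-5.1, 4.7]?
1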